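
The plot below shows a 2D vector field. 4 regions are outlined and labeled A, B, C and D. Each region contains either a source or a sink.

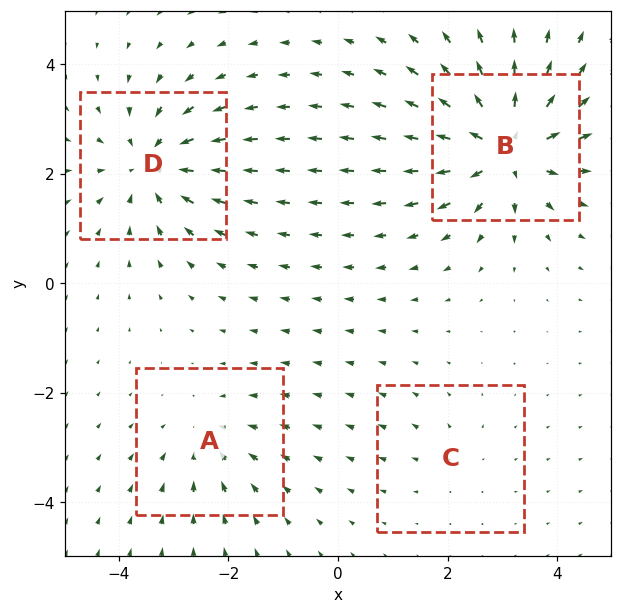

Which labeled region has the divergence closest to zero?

Divergence at each region's feature centre — A: about -3, B: about +7, C: about +2, D: about -5. Region C is closest to zero.

C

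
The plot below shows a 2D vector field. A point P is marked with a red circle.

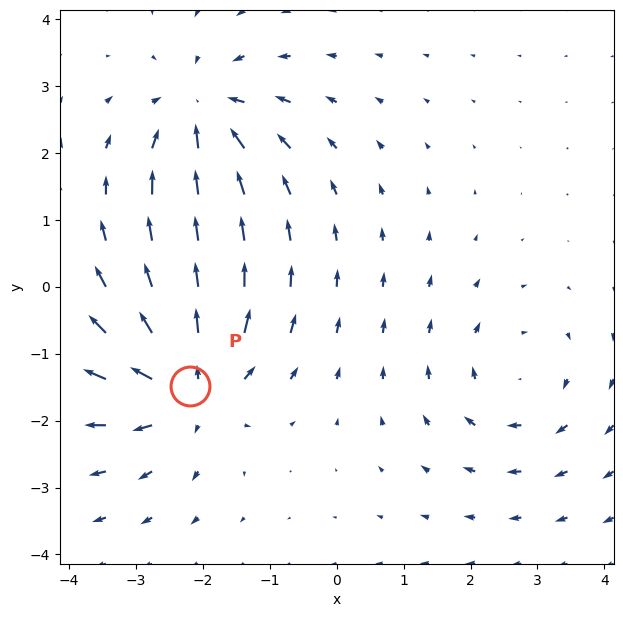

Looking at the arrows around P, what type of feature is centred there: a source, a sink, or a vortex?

At P (-2.2, -1.5) the arrows spread outward. Divergence about +5, curl ≈0 — positive divergence with near-zero curl is a source.

source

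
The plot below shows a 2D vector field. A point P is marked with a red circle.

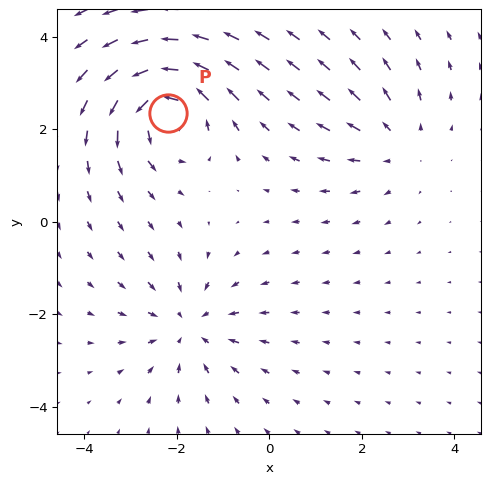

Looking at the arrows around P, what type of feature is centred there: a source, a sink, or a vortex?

At P (-2.2, 2.4) the arrows circulate counterclockwise. Divergence ≈0, curl about +5 — near-zero divergence with nonzero curl is a vortex.

vortex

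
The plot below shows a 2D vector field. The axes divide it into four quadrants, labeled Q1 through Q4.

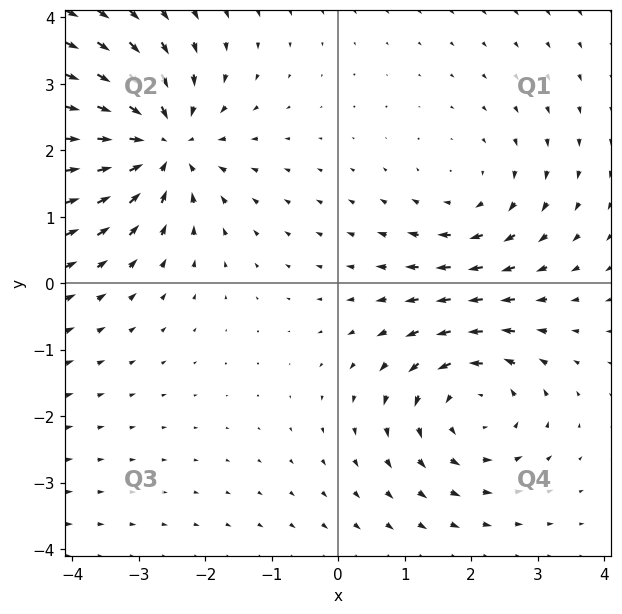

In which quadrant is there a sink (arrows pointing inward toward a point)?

Q2

The sink sits at approximately (-2.7, 2.1), which lies in quadrant Q2. The divergence there is about -6, negative as expected for a sink.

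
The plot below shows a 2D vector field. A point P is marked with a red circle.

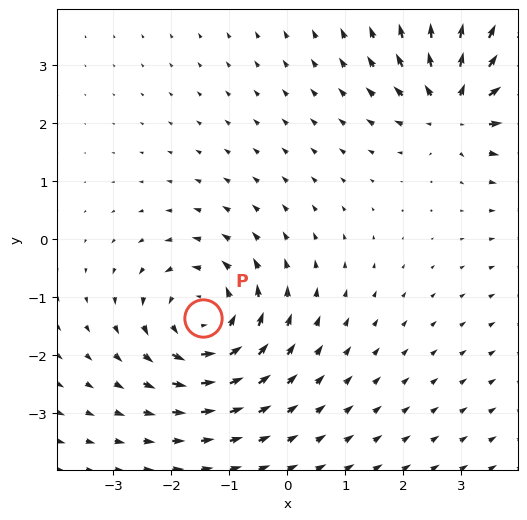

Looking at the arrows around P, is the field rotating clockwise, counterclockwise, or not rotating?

counterclockwise

Near P at (-1.5, -1.4) the arrows circulate counterclockwise. The curl (z-component) there is about +4; positive curl means counterclockwise rotation.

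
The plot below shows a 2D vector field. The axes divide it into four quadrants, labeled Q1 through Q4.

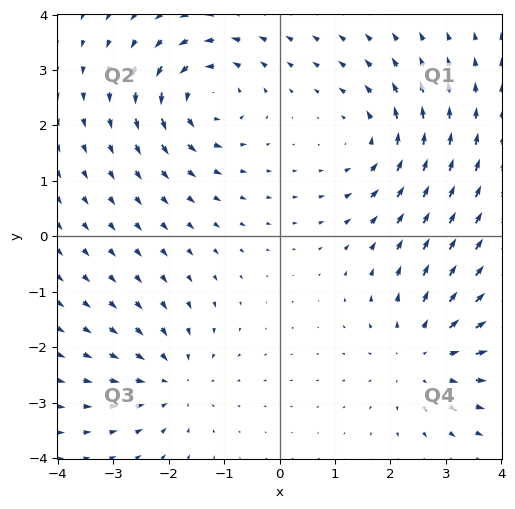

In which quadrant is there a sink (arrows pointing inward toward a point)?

Q3

The sink sits at approximately (-1.9, -2.6), which lies in quadrant Q3. The divergence there is about -4, negative as expected for a sink.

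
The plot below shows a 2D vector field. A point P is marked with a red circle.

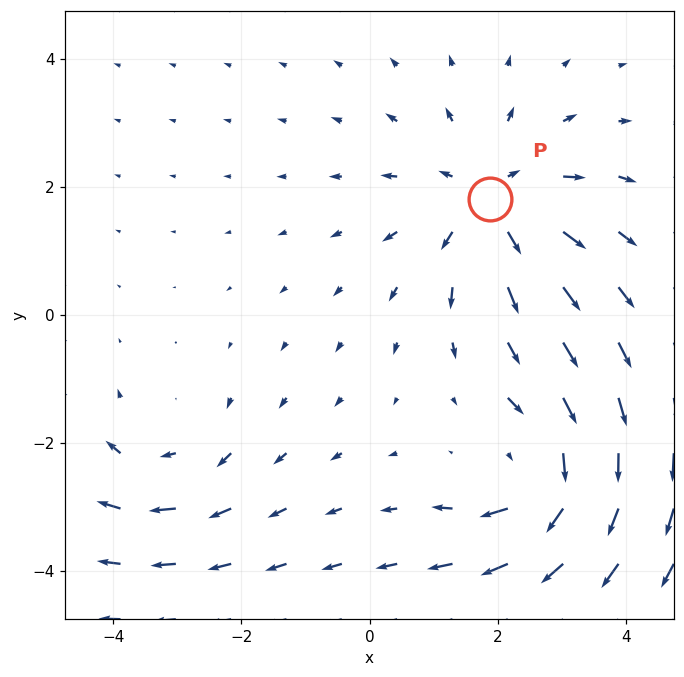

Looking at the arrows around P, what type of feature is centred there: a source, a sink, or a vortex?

At P (1.9, 1.8) the arrows spread outward. Divergence about +4, curl ≈0 — positive divergence with near-zero curl is a source.

source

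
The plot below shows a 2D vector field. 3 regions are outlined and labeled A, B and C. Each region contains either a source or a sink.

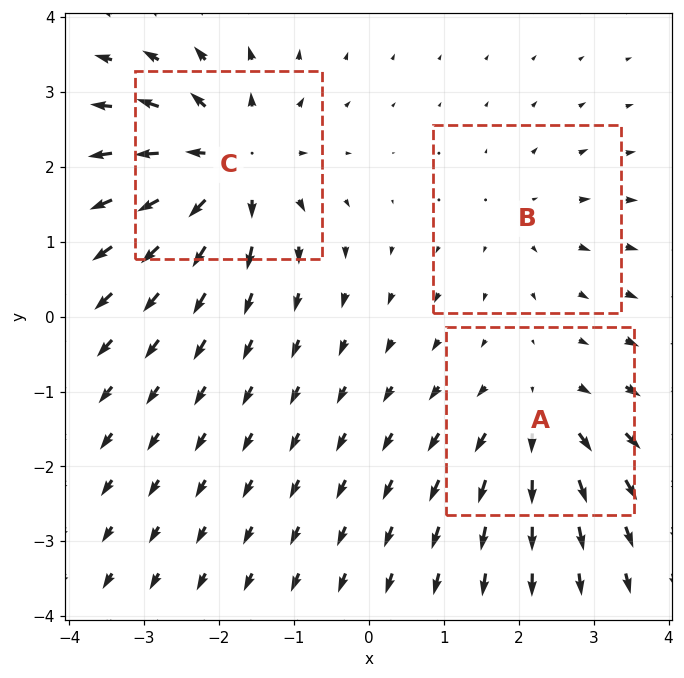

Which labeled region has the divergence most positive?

C

Divergence at each region's feature centre — A: about +4, B: about +2, C: about +6. Region C is most positive.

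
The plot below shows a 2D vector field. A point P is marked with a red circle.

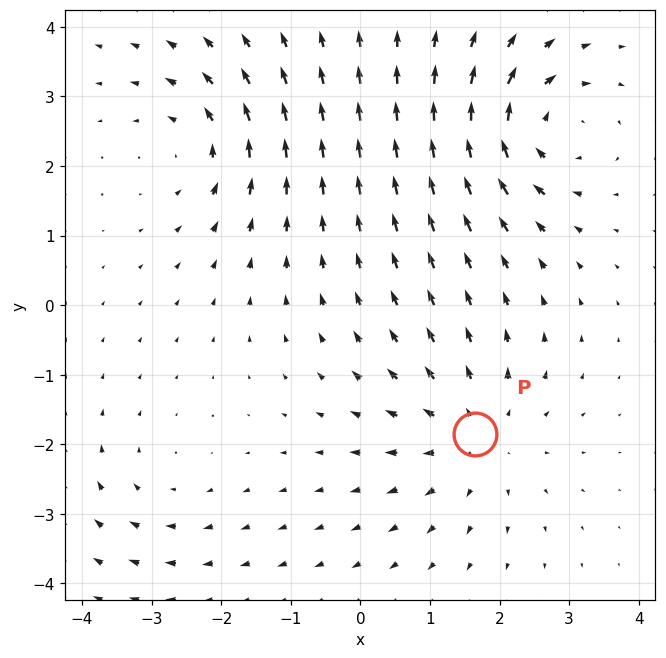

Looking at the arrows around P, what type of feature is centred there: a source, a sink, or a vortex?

At P (1.7, -1.9) the arrows spread outward. Divergence about +4, curl ≈0 — positive divergence with near-zero curl is a source.

source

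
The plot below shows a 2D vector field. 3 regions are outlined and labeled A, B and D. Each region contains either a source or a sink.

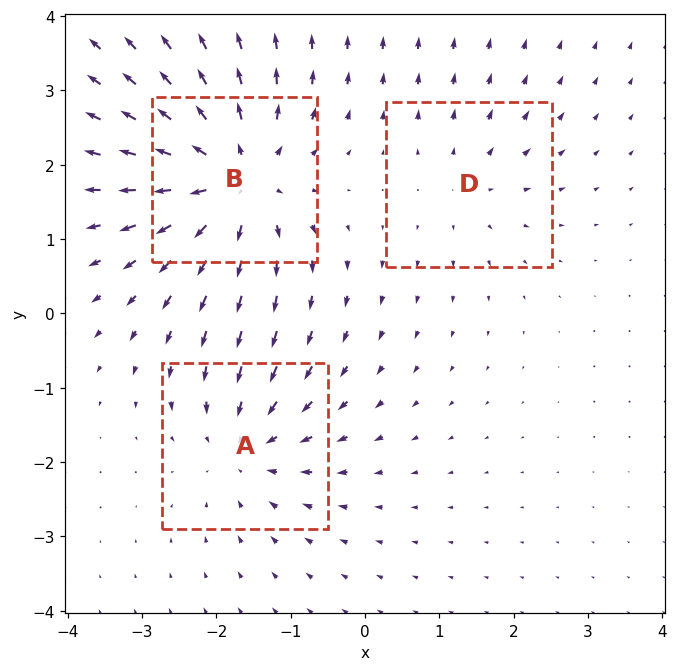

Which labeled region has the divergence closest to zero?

D

Divergence at each region's feature centre — A: about -3, B: about +6, D: about +2. Region D is closest to zero.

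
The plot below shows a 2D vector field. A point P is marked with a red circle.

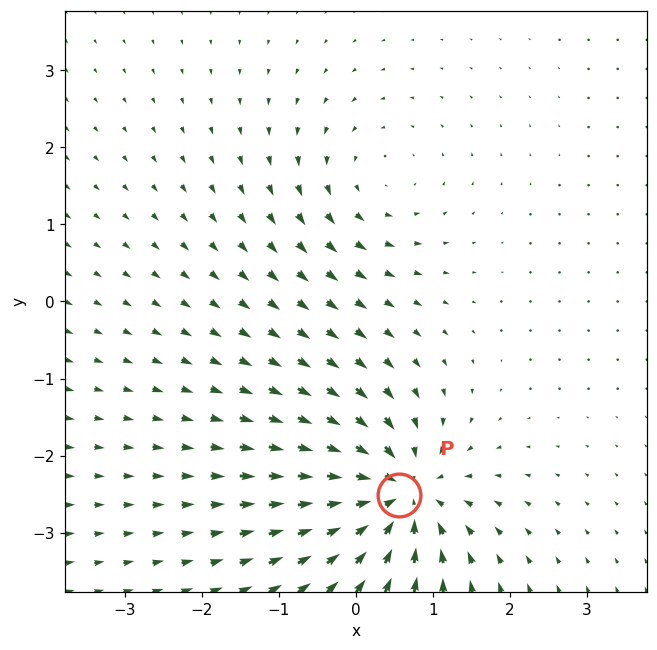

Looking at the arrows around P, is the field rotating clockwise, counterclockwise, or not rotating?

not rotating

Near P at (0.6, -2.5) the arrows show no circulation. The curl there is ≈0.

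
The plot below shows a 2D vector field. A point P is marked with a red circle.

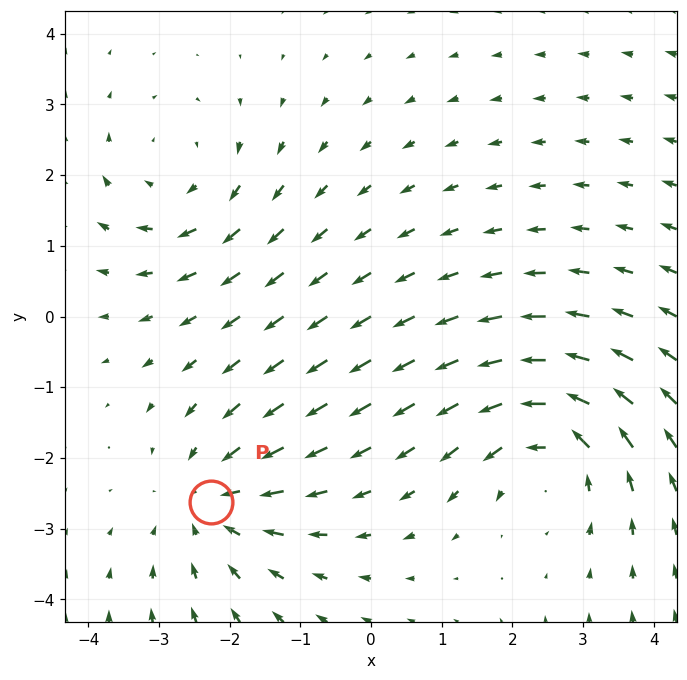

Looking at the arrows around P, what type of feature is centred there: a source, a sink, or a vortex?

sink

At P (-2.3, -2.6) the arrows converge inward. Divergence about -4, curl ≈0 — negative divergence with near-zero curl is a sink.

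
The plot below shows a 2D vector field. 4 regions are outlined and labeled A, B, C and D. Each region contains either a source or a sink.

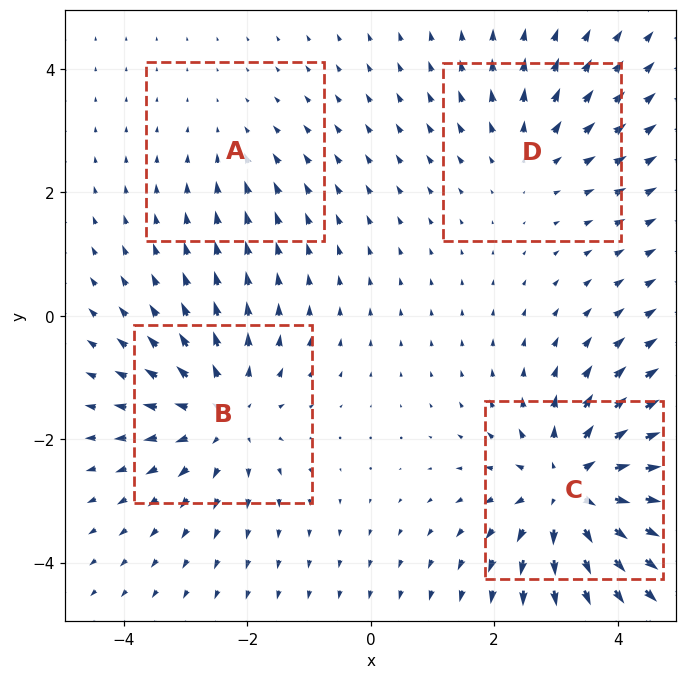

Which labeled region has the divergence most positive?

C

Divergence at each region's feature centre — A: about -2, B: about +4, C: about +6, D: about +3. Region C is most positive.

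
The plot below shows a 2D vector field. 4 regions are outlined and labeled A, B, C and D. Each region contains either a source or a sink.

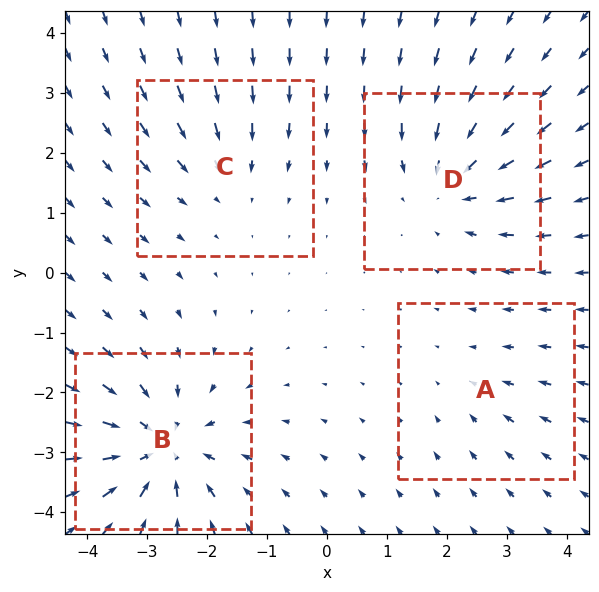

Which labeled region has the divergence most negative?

Divergence at each region's feature centre — A: about -2, B: about -6, C: about -3, D: about -5. Region B is most negative.

B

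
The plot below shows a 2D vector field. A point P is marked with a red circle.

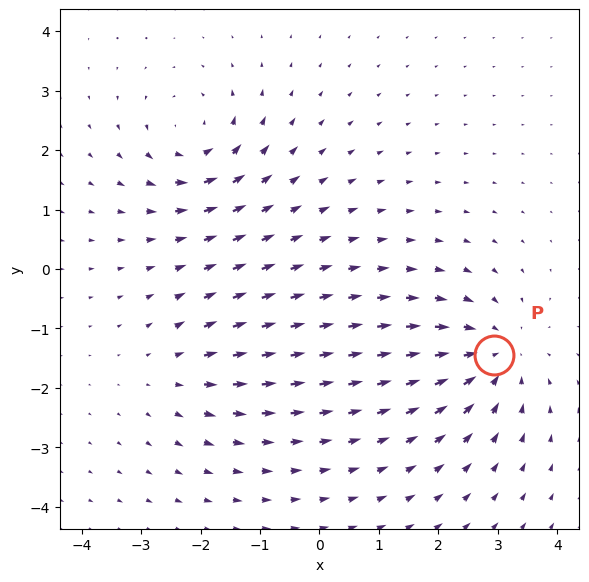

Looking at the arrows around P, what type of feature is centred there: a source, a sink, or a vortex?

sink

At P (2.9, -1.4) the arrows converge inward. Divergence about -5, curl ≈0 — negative divergence with near-zero curl is a sink.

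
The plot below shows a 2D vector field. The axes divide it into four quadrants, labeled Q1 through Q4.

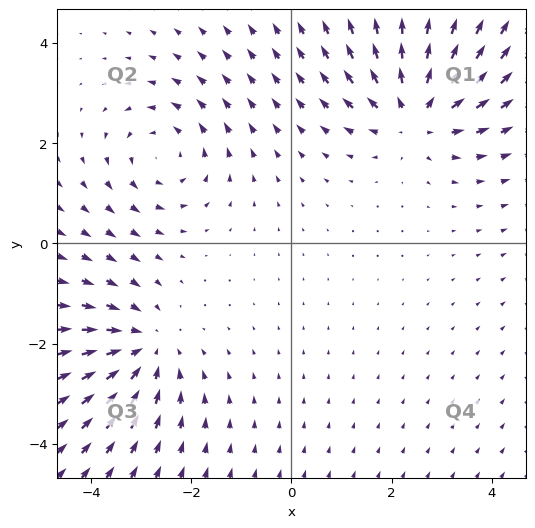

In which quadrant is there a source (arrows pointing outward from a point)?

Q1

The source sits at approximately (2.5, 2.6), which lies in quadrant Q1. The divergence there is about +4, positive as expected for a source.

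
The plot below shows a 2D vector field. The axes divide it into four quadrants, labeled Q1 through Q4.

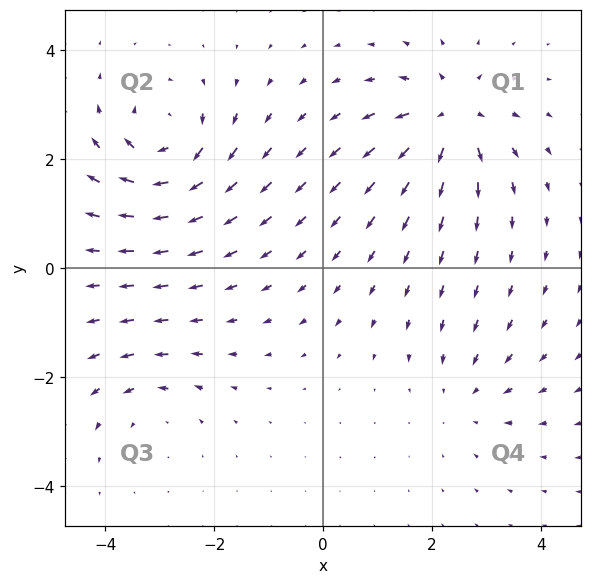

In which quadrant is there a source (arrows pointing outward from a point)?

The source sits at approximately (2.3, 2.8), which lies in quadrant Q1. The divergence there is about +6, positive as expected for a source.

Q1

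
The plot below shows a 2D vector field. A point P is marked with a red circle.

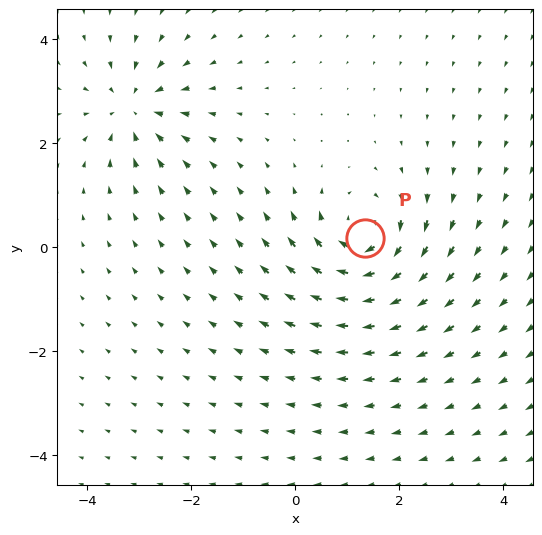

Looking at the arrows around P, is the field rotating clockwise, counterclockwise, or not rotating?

Near P at (1.3, 0.2) the arrows circulate clockwise. The curl (z-component) there is about -4; negative curl means clockwise rotation.

clockwise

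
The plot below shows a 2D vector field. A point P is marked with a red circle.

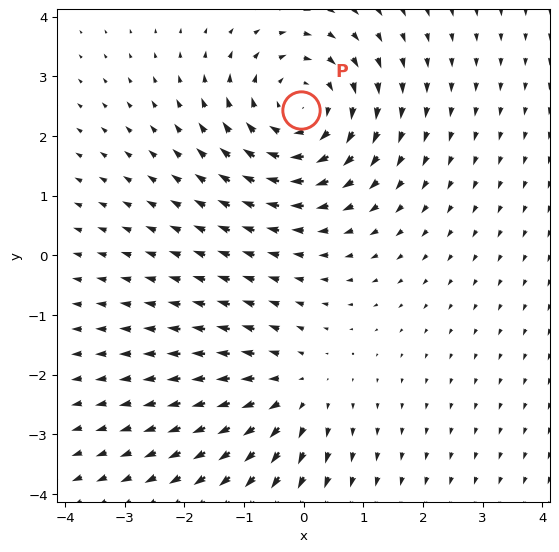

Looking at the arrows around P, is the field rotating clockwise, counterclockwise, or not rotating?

Near P at (-0.0, 2.4) the arrows circulate clockwise. The curl (z-component) there is about -4; negative curl means clockwise rotation.

clockwise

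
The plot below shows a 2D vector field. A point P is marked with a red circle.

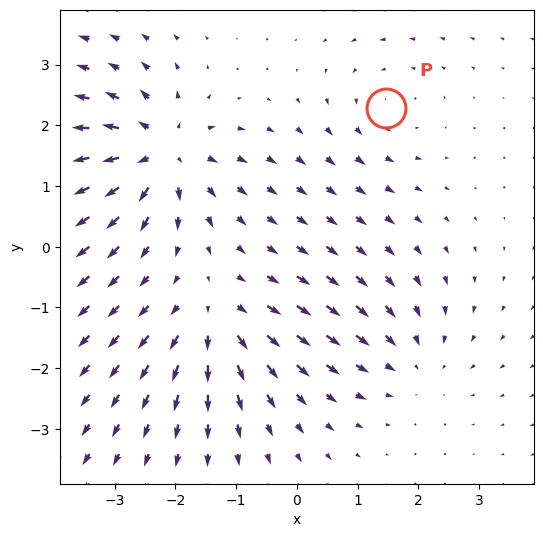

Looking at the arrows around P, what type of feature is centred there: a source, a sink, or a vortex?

At P (1.5, 2.3) the arrows circulate counterclockwise. Divergence ≈0, curl about +2 — near-zero divergence with nonzero curl is a vortex.

vortex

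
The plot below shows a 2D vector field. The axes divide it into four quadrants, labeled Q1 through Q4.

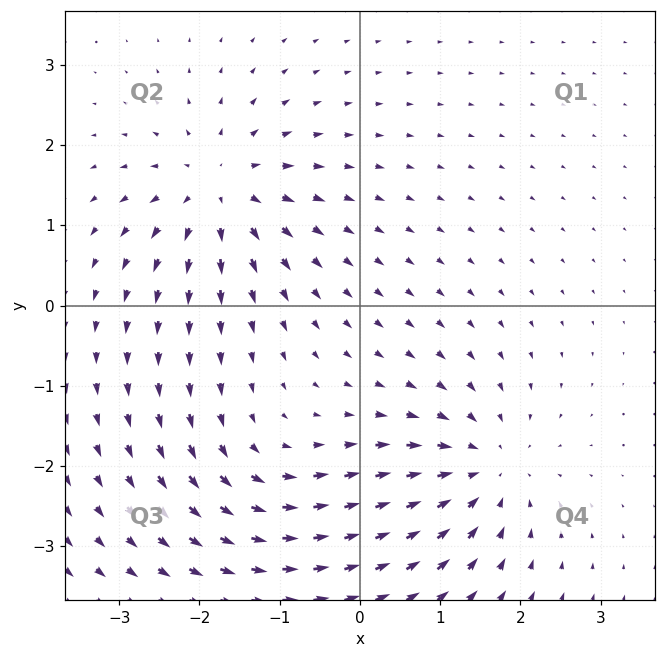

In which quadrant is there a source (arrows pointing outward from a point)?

The source sits at approximately (-1.7, 1.5), which lies in quadrant Q2. The divergence there is about +6, positive as expected for a source.

Q2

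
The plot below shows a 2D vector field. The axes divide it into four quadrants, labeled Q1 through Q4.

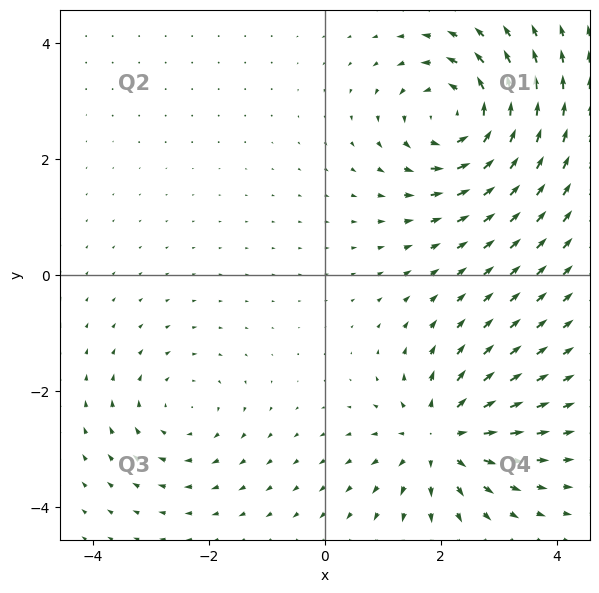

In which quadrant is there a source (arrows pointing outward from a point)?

Q4

The source sits at approximately (2.0, -2.8), which lies in quadrant Q4. The divergence there is about +5, positive as expected for a source.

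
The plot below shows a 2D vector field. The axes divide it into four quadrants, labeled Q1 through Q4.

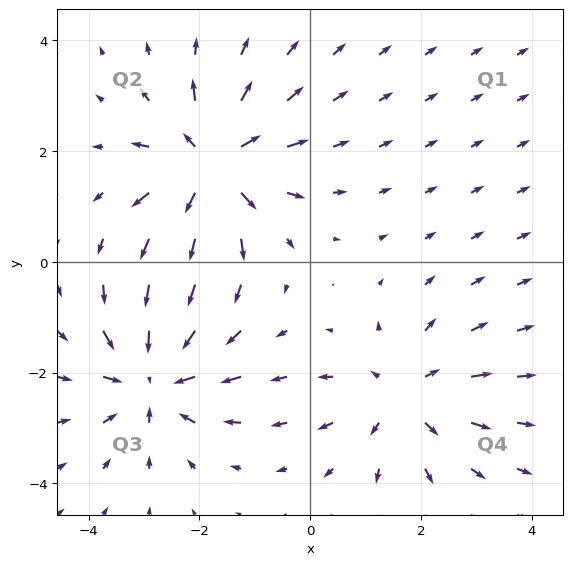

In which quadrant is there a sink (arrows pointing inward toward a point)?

Q3

The sink sits at approximately (-2.8, -2.1), which lies in quadrant Q3. The divergence there is about -5, negative as expected for a sink.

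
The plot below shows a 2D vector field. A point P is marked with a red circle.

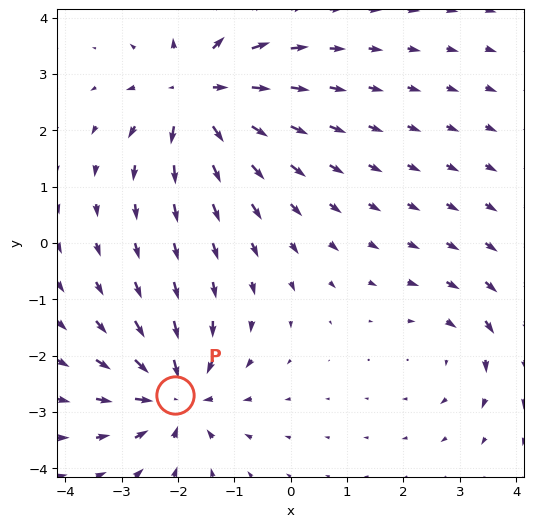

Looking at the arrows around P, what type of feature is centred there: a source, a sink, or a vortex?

At P (-2.0, -2.7) the arrows converge inward. Divergence about -5, curl ≈0 — negative divergence with near-zero curl is a sink.

sink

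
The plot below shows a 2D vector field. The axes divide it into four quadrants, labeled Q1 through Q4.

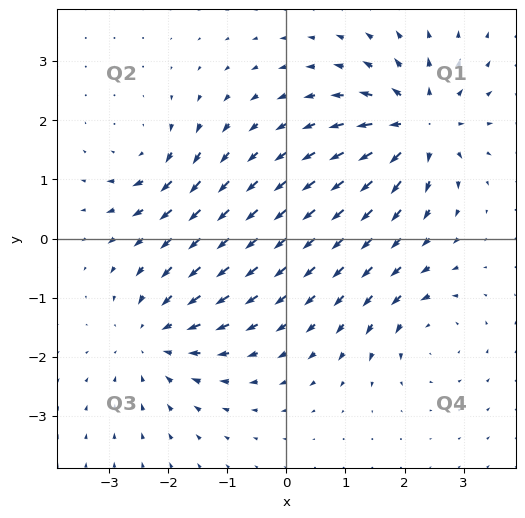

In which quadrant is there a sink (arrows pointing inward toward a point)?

The sink sits at approximately (-2.2, -1.7), which lies in quadrant Q3. The divergence there is about -4, negative as expected for a sink.

Q3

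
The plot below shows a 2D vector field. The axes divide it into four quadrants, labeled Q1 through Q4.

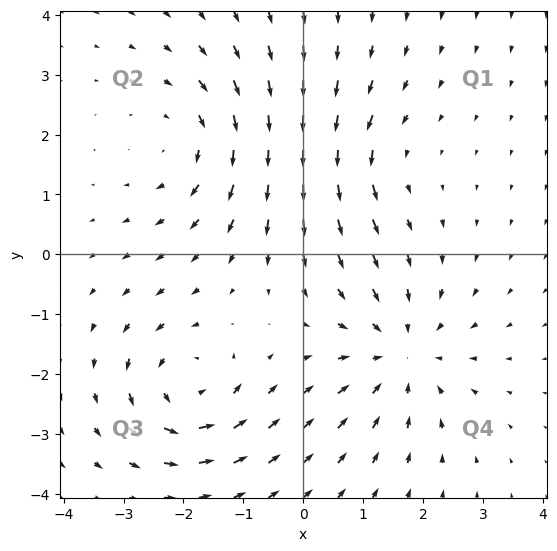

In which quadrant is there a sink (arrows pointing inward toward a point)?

The sink sits at approximately (1.6, -1.6), which lies in quadrant Q4. The divergence there is about -4, negative as expected for a sink.

Q4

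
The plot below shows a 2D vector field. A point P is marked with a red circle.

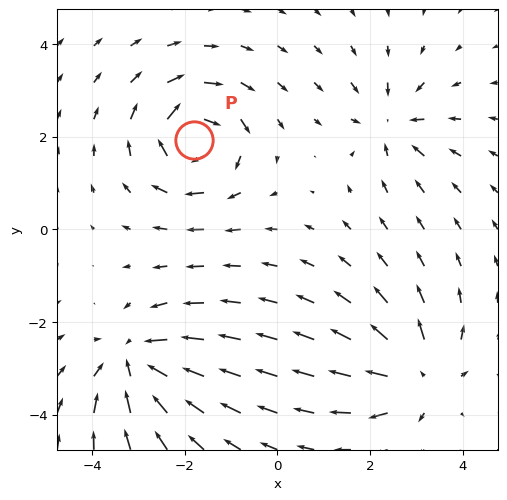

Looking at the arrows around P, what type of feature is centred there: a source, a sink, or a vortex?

vortex

At P (-1.8, 1.9) the arrows circulate clockwise. Divergence ≈0, curl about -5 — near-zero divergence with nonzero curl is a vortex.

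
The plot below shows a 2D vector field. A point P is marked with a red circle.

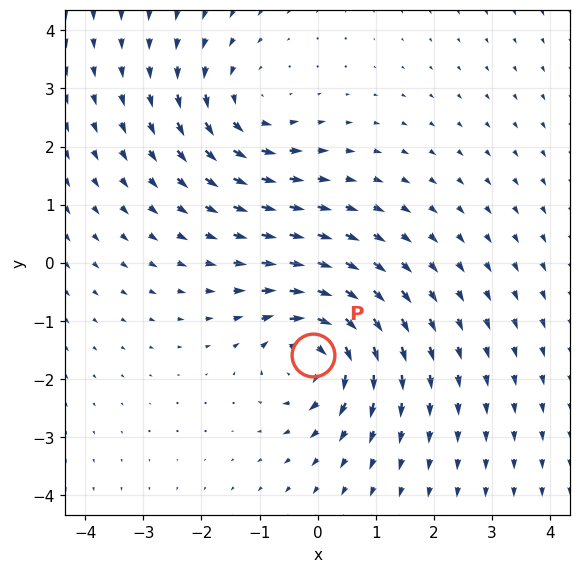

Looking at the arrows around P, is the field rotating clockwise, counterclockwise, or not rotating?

clockwise

Near P at (-0.1, -1.6) the arrows circulate clockwise. The curl (z-component) there is about -5; negative curl means clockwise rotation.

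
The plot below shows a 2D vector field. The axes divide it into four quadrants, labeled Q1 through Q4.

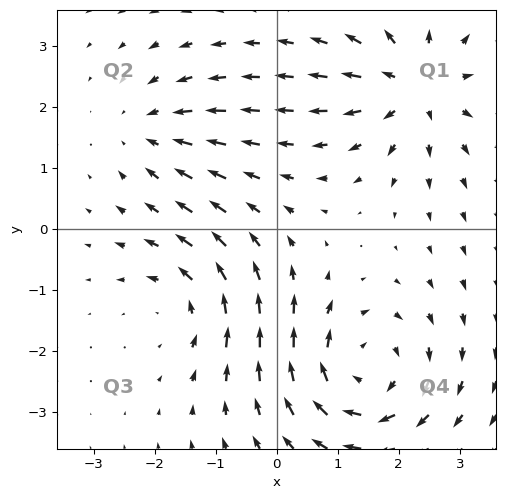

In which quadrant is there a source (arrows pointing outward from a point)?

Q1

The source sits at approximately (2.3, 2.3), which lies in quadrant Q1. The divergence there is about +5, positive as expected for a source.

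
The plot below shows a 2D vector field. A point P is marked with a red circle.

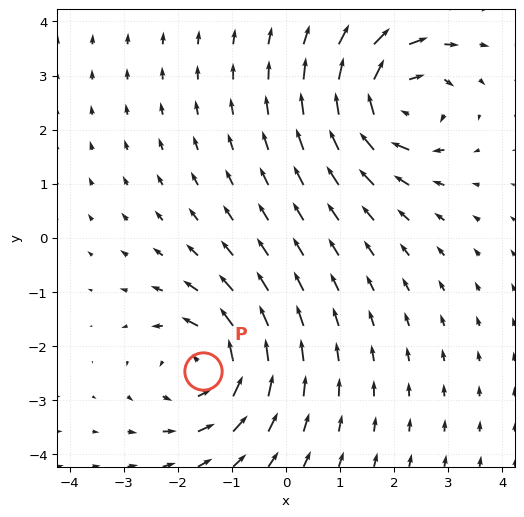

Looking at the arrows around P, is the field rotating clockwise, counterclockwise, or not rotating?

Near P at (-1.5, -2.5) the arrows circulate counterclockwise. The curl (z-component) there is about +5; positive curl means counterclockwise rotation.

counterclockwise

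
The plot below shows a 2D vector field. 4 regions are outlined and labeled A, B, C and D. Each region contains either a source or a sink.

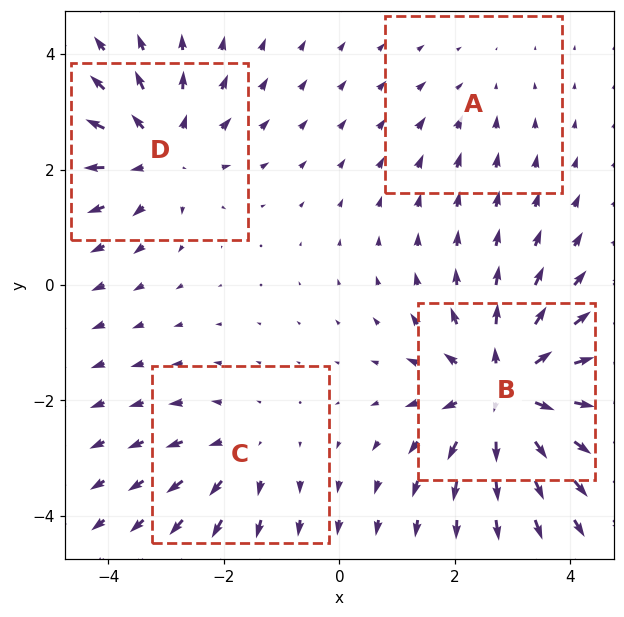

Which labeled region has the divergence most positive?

Divergence at each region's feature centre — A: about -2, B: about +7, C: about +3, D: about +5. Region B is most positive.

B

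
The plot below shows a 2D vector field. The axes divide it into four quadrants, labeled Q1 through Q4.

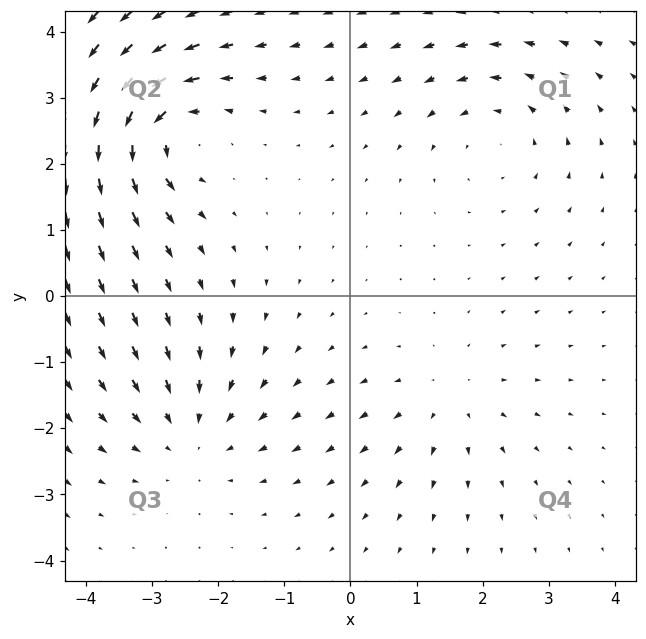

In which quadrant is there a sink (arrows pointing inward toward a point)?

Q3

The sink sits at approximately (-2.4, -2.1), which lies in quadrant Q3. The divergence there is about -3, negative as expected for a sink.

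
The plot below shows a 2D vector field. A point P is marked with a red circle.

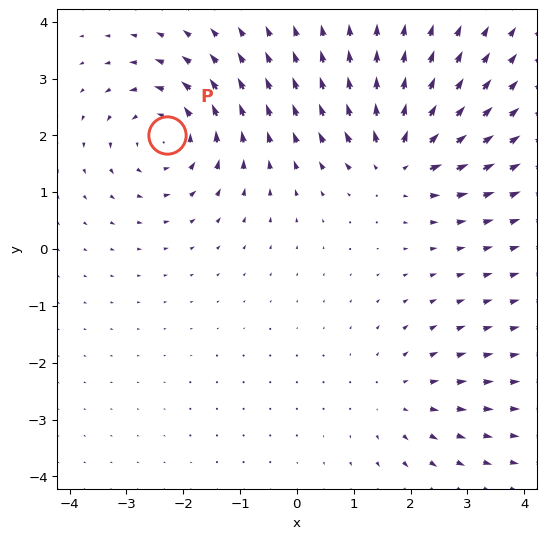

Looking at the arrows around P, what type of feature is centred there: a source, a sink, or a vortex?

At P (-2.3, 2.0) the arrows circulate counterclockwise. Divergence ≈0, curl about +5 — near-zero divergence with nonzero curl is a vortex.

vortex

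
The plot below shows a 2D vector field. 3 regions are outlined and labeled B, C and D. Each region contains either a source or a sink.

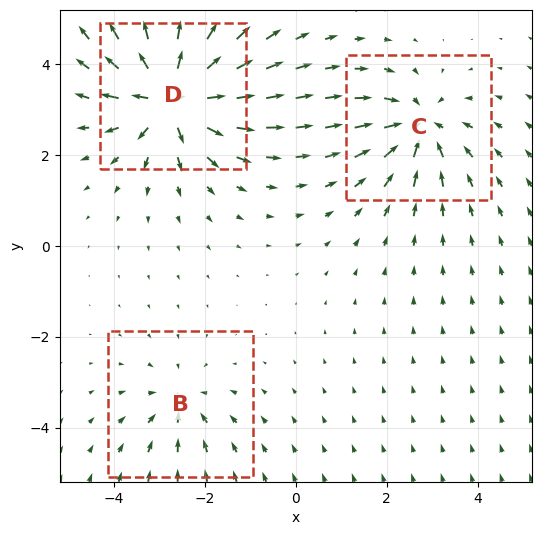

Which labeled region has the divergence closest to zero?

B

Divergence at each region's feature centre — B: about -2, C: about -4, D: about +6. Region B is closest to zero.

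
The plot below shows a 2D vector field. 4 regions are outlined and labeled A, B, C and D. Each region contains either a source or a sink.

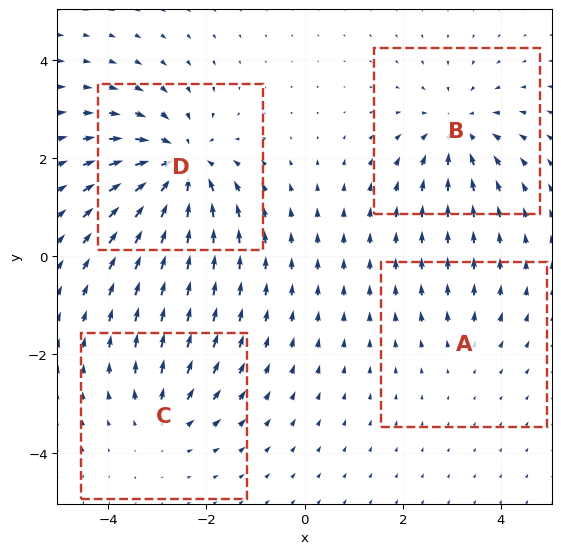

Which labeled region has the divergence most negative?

D

Divergence at each region's feature centre — A: about +2, B: about -5, C: about +3, D: about -7. Region D is most negative.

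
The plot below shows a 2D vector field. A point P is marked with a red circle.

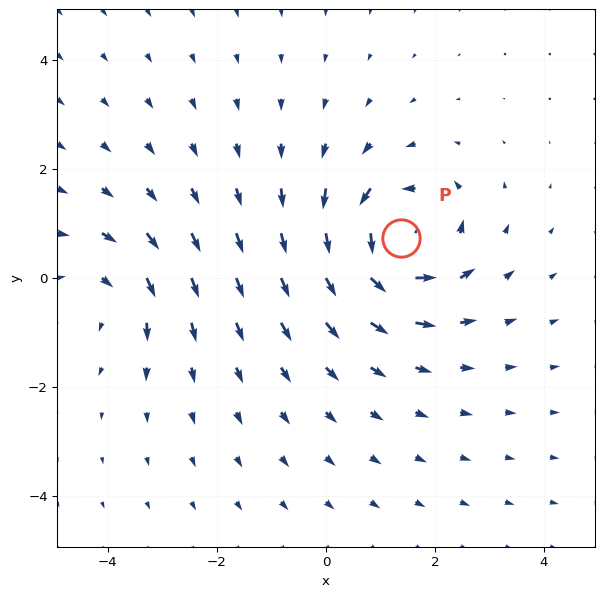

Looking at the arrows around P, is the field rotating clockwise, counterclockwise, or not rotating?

counterclockwise

Near P at (1.4, 0.7) the arrows circulate counterclockwise. The curl (z-component) there is about +6; positive curl means counterclockwise rotation.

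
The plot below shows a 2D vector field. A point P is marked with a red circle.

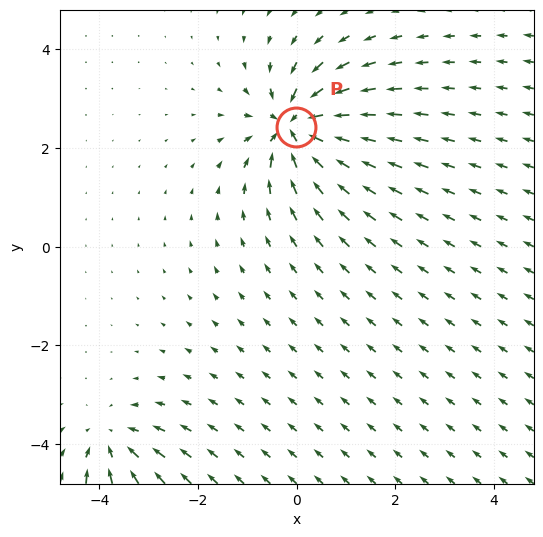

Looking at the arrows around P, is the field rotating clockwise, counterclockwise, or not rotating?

Near P at (-0.0, 2.4) the arrows show no circulation. The curl there is ≈0.

not rotating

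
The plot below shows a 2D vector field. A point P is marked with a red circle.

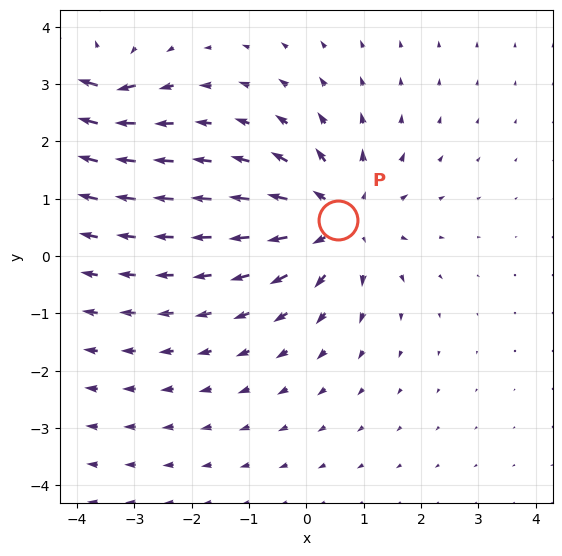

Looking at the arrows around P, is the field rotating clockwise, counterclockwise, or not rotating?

not rotating

Near P at (0.6, 0.6) the arrows show no circulation. The curl there is ≈0.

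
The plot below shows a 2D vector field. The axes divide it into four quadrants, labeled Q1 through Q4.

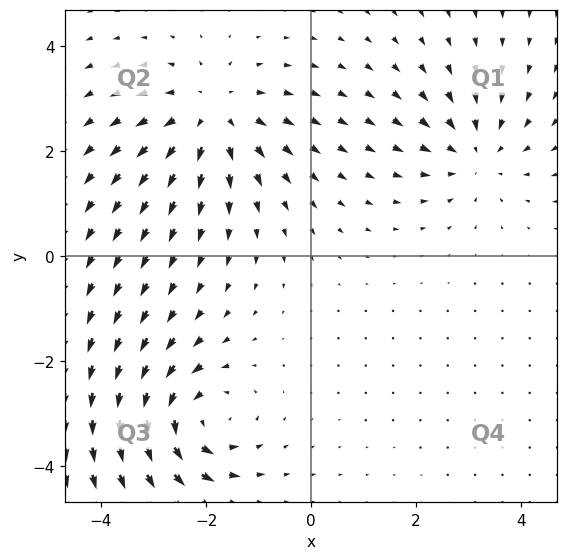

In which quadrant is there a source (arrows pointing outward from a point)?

The source sits at approximately (-1.9, 2.7), which lies in quadrant Q2. The divergence there is about +3, positive as expected for a source.

Q2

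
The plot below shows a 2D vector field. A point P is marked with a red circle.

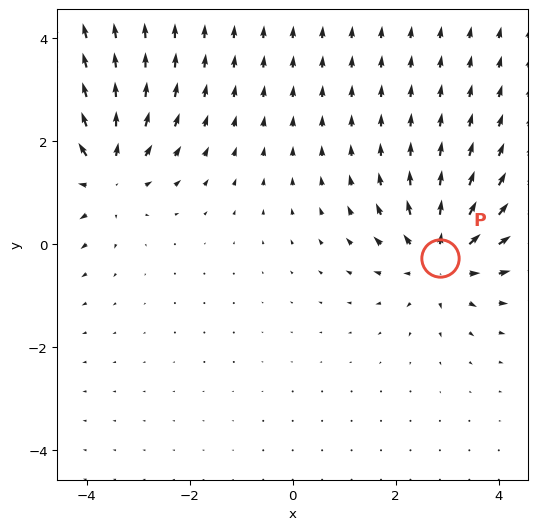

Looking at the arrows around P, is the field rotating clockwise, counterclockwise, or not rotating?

Near P at (2.9, -0.3) the arrows show no circulation. The curl there is ≈0.

not rotating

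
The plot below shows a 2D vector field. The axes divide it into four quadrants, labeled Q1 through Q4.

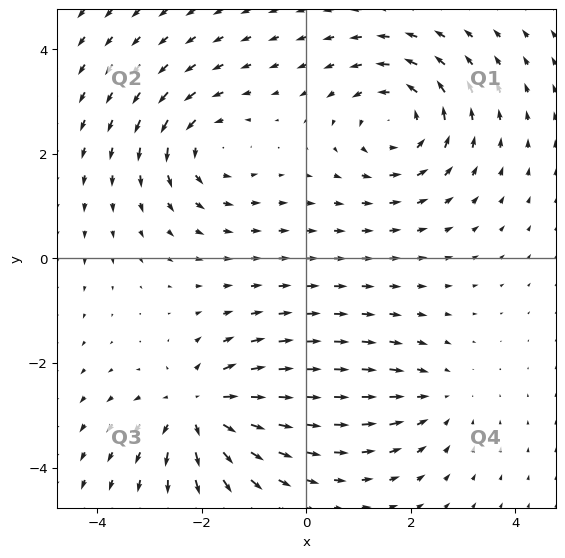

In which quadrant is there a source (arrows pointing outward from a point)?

Q3

The source sits at approximately (-2.1, -2.9), which lies in quadrant Q3. The divergence there is about +5, positive as expected for a source.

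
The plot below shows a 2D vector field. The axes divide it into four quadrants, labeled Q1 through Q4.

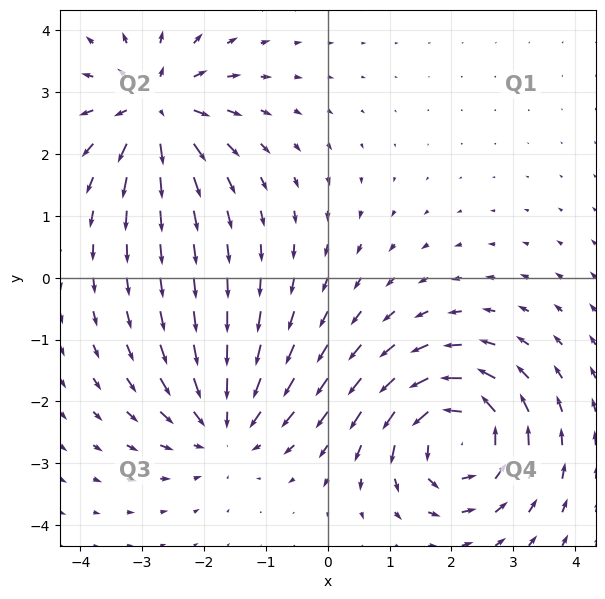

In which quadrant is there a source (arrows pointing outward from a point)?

The source sits at approximately (-2.8, 2.7), which lies in quadrant Q2. The divergence there is about +5, positive as expected for a source.

Q2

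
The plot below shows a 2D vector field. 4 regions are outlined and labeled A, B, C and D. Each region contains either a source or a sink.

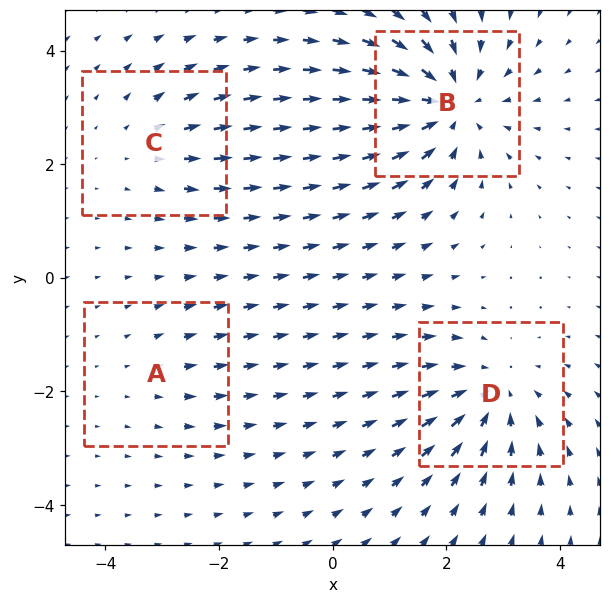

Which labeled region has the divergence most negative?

Divergence at each region's feature centre — A: about +2, B: about -6, C: about +3, D: about -5. Region B is most negative.

B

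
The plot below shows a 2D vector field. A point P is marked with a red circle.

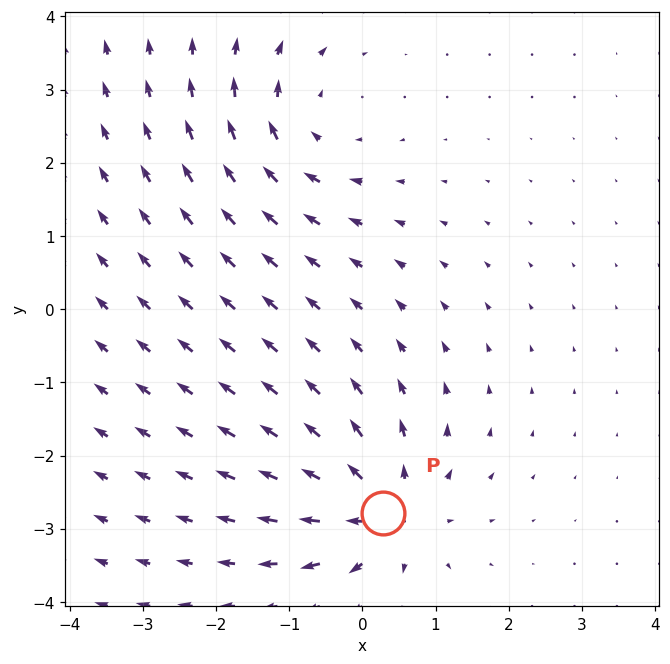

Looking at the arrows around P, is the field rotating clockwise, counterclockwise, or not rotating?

not rotating

Near P at (0.3, -2.8) the arrows show no circulation. The curl there is ≈0.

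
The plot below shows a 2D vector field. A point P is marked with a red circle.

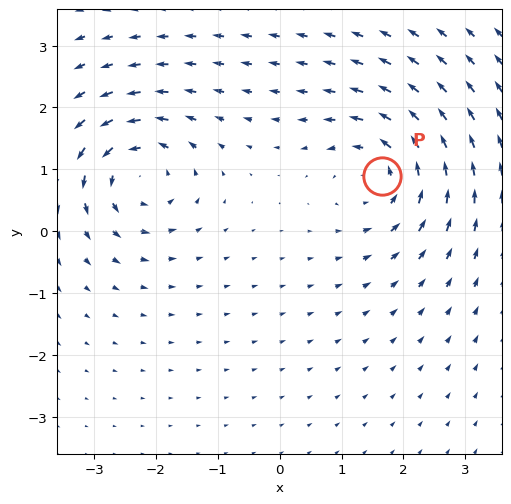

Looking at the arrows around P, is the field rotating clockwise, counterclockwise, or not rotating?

Near P at (1.6, 0.9) the arrows circulate counterclockwise. The curl (z-component) there is about +5; positive curl means counterclockwise rotation.

counterclockwise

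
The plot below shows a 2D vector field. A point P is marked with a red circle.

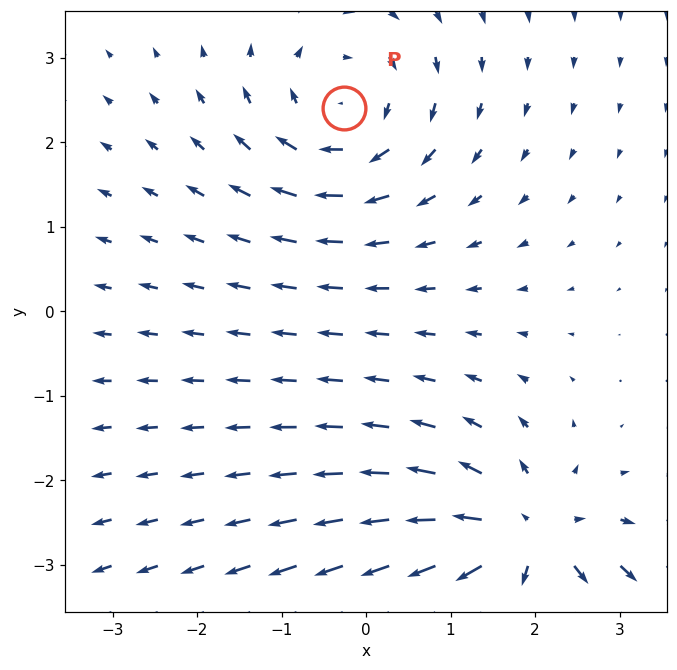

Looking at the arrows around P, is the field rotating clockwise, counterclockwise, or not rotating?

clockwise

Near P at (-0.3, 2.4) the arrows circulate clockwise. The curl (z-component) there is about -4; negative curl means clockwise rotation.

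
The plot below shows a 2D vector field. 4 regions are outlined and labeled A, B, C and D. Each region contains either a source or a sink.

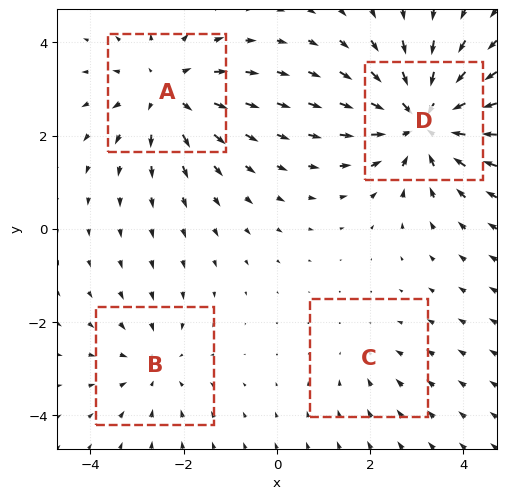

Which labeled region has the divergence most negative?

D

Divergence at each region's feature centre — A: about +4, B: about -3, C: about -2, D: about -6. Region D is most negative.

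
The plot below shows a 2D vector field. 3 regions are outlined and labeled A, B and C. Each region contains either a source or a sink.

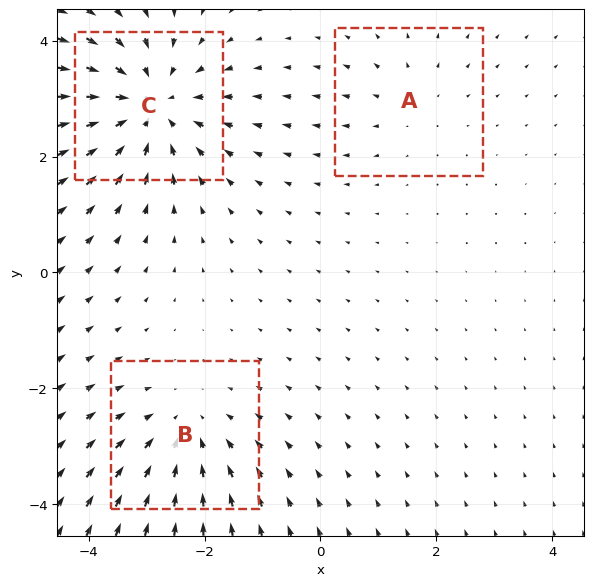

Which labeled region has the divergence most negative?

C

Divergence at each region's feature centre — A: about +2, B: about -3, C: about -4. Region C is most negative.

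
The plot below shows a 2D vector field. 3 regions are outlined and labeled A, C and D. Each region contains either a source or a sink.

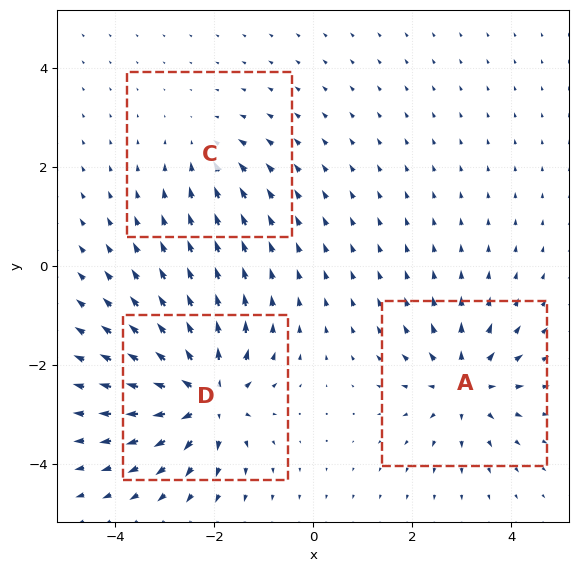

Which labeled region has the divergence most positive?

Divergence at each region's feature centre — A: about +4, C: about -2, D: about +6. Region D is most positive.

D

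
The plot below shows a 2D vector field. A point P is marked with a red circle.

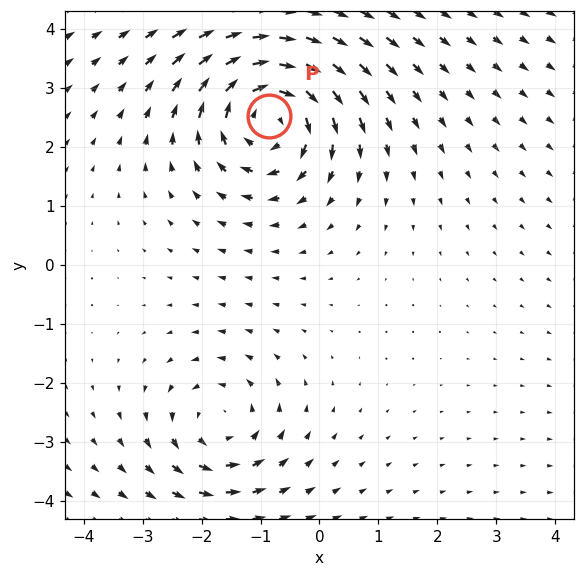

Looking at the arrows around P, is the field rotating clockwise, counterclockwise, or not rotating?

clockwise

Near P at (-0.9, 2.5) the arrows circulate clockwise. The curl (z-component) there is about -5; negative curl means clockwise rotation.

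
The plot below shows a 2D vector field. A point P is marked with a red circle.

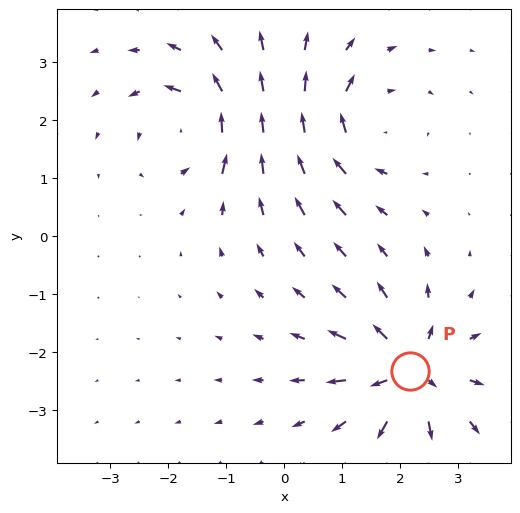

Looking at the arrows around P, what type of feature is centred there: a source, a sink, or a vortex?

source

At P (2.2, -2.3) the arrows spread outward. Divergence about +7, curl ≈0 — positive divergence with near-zero curl is a source.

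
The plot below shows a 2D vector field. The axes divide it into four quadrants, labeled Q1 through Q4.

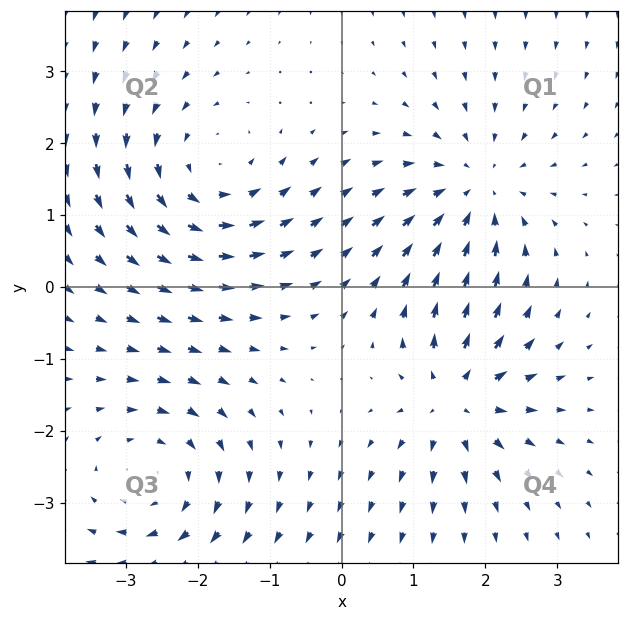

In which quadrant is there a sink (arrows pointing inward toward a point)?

The sink sits at approximately (1.9, 1.3), which lies in quadrant Q1. The divergence there is about -4, negative as expected for a sink.

Q1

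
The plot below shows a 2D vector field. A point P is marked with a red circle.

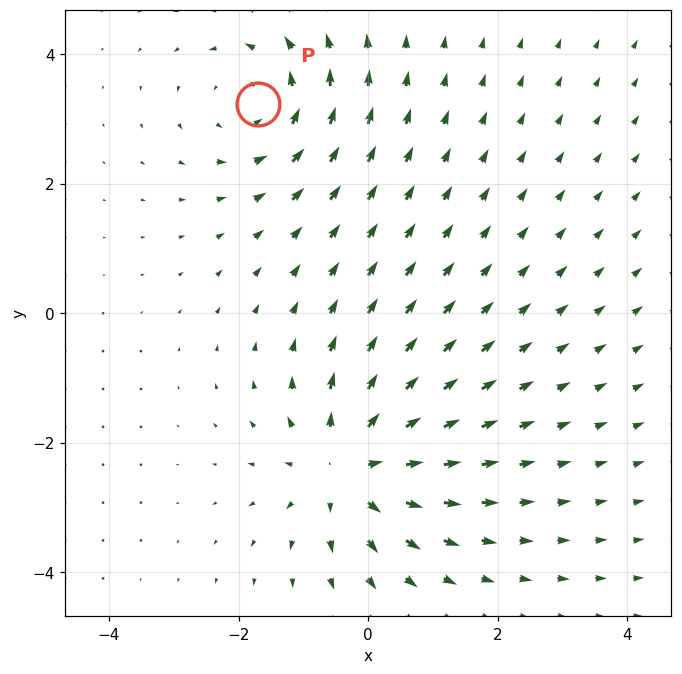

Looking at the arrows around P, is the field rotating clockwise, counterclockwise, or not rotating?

counterclockwise

Near P at (-1.7, 3.2) the arrows circulate counterclockwise. The curl (z-component) there is about +3; positive curl means counterclockwise rotation.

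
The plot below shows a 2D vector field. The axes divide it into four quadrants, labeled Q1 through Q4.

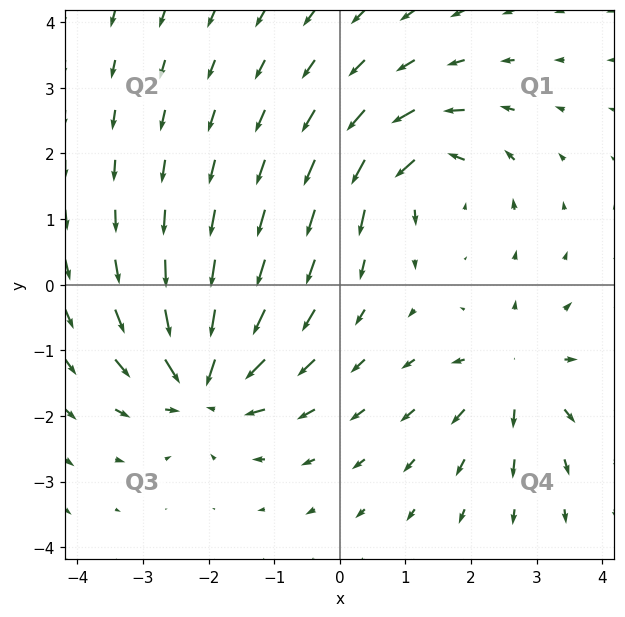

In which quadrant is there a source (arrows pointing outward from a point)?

The source sits at approximately (2.7, -1.4), which lies in quadrant Q4. The divergence there is about +4, positive as expected for a source.

Q4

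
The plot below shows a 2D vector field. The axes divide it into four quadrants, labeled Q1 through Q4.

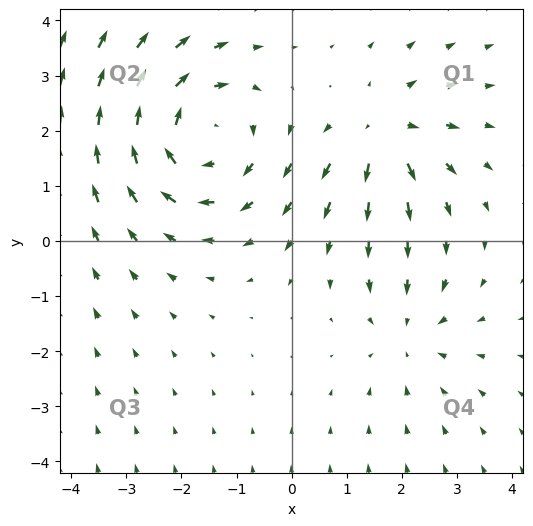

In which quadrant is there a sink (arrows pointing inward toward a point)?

The sink sits at approximately (2.1, -1.7), which lies in quadrant Q4. The divergence there is about -2, negative as expected for a sink.

Q4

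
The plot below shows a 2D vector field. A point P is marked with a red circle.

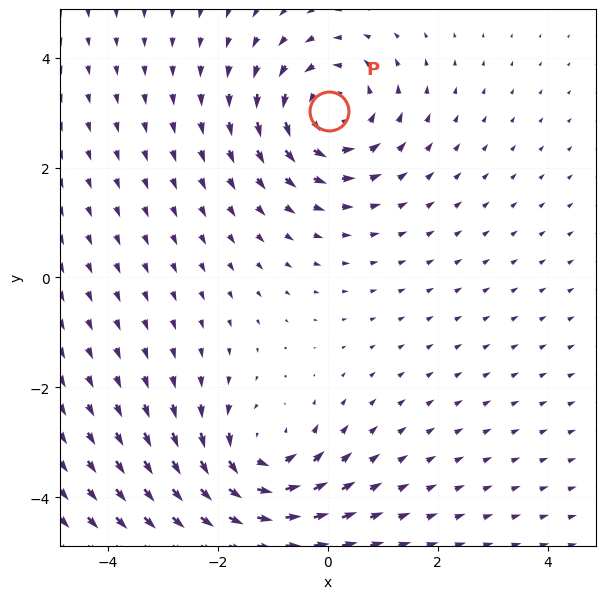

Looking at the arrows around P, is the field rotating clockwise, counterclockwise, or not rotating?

Near P at (0.0, 3.0) the arrows circulate counterclockwise. The curl (z-component) there is about +4; positive curl means counterclockwise rotation.

counterclockwise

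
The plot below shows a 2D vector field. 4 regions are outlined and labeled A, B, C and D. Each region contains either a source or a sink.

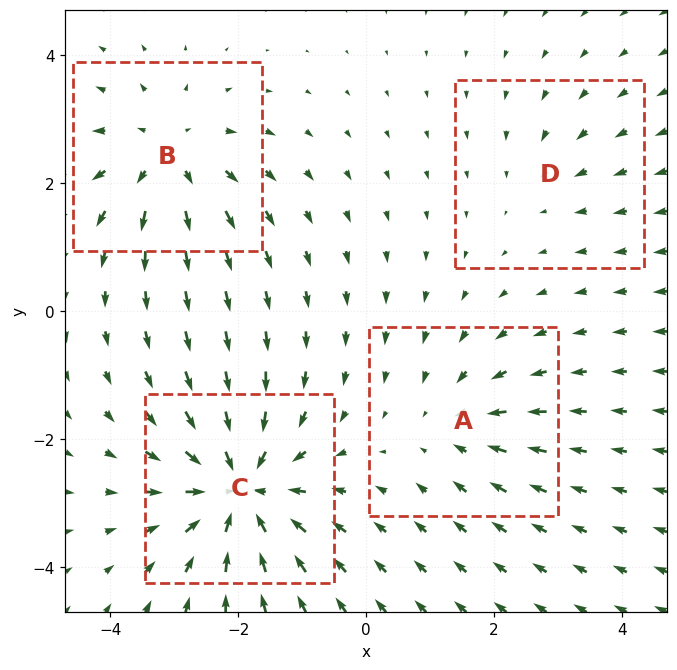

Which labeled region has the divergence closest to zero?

Divergence at each region's feature centre — A: about -3, B: about +5, C: about -7, D: about -2. Region D is closest to zero.

D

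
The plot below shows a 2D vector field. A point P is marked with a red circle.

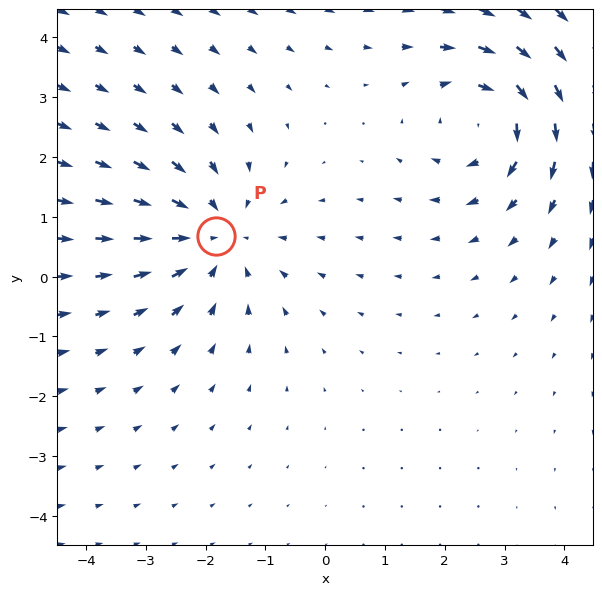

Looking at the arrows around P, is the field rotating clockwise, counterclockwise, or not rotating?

Near P at (-1.8, 0.7) the arrows show no circulation. The curl there is ≈0.

not rotating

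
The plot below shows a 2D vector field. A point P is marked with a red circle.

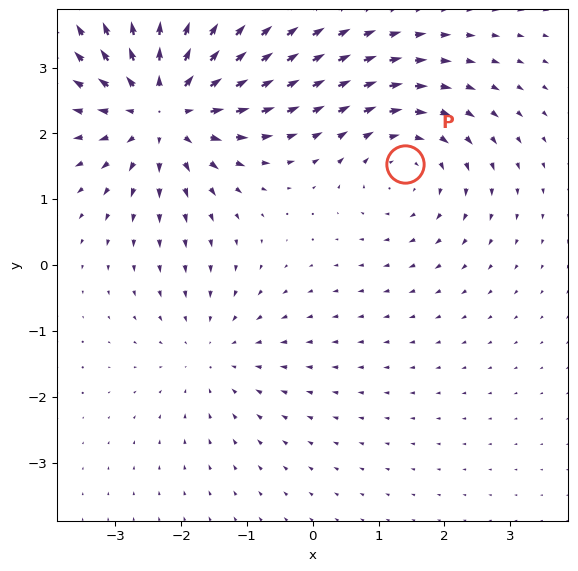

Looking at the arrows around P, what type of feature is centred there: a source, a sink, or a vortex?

At P (1.4, 1.5) the arrows circulate clockwise. Divergence ≈0, curl about -3 — near-zero divergence with nonzero curl is a vortex.

vortex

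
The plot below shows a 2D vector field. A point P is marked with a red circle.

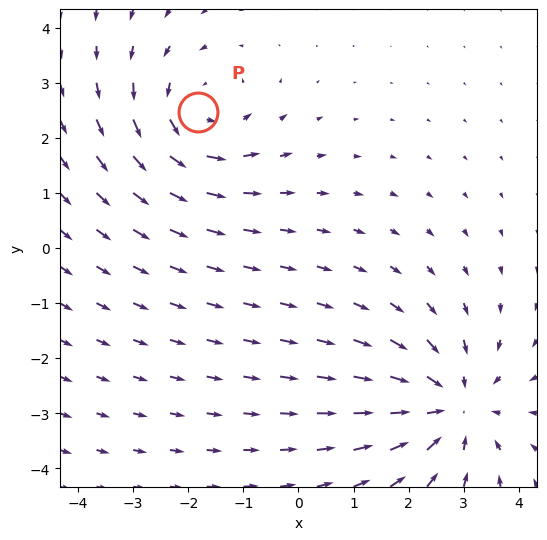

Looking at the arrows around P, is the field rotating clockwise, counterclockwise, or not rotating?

counterclockwise

Near P at (-1.8, 2.5) the arrows circulate counterclockwise. The curl (z-component) there is about +3; positive curl means counterclockwise rotation.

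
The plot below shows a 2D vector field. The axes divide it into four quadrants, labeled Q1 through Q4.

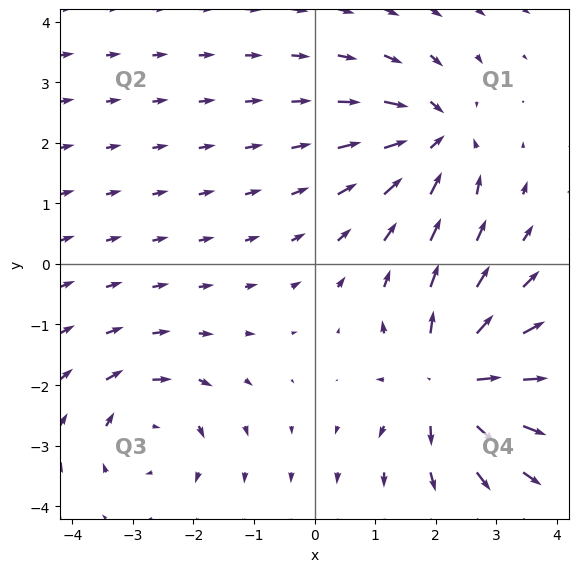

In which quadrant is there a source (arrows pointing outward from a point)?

Q4

The source sits at approximately (2.3, -1.9), which lies in quadrant Q4. The divergence there is about +6, positive as expected for a source.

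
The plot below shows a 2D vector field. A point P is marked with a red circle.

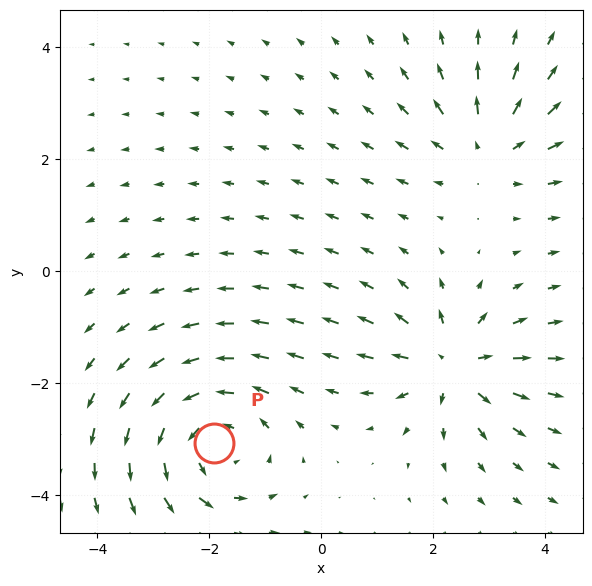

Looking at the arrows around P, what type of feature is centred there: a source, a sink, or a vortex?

At P (-1.9, -3.1) the arrows circulate counterclockwise. Divergence ≈0, curl about +4 — near-zero divergence with nonzero curl is a vortex.

vortex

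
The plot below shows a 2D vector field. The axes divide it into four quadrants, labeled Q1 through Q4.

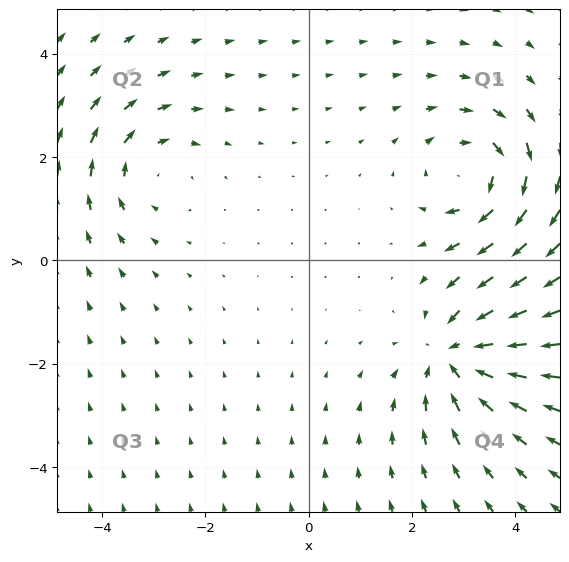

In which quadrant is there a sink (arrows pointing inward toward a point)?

Q4

The sink sits at approximately (2.9, -1.8), which lies in quadrant Q4. The divergence there is about -5, negative as expected for a sink.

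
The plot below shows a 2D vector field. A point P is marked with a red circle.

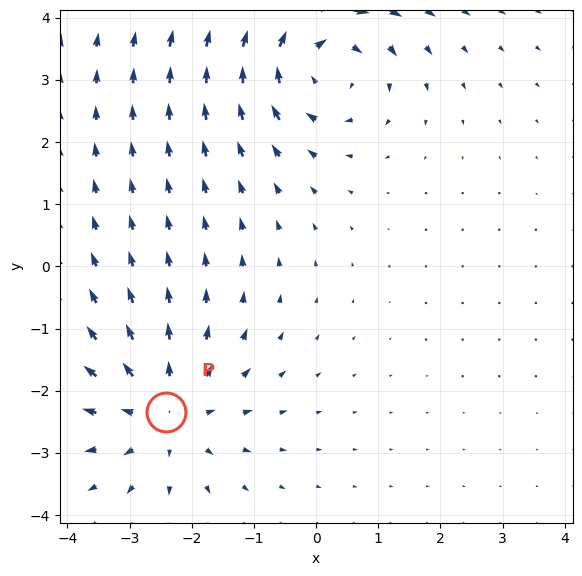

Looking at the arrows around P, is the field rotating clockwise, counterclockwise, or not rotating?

not rotating

Near P at (-2.4, -2.3) the arrows show no circulation. The curl there is ≈0.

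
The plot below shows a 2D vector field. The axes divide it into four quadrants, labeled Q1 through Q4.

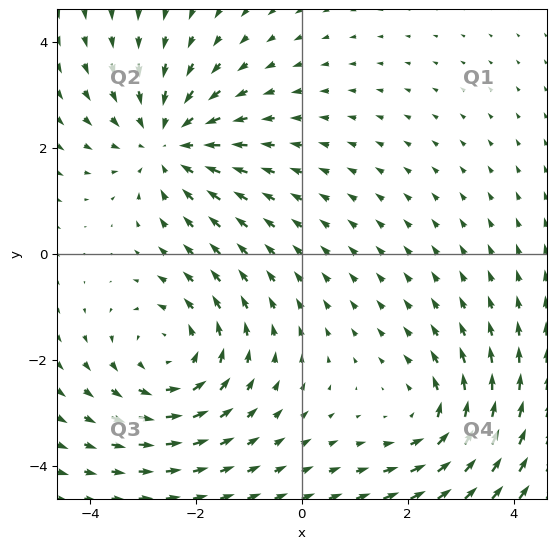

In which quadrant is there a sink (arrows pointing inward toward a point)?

Q2

The sink sits at approximately (-2.5, 2.1), which lies in quadrant Q2. The divergence there is about -4, negative as expected for a sink.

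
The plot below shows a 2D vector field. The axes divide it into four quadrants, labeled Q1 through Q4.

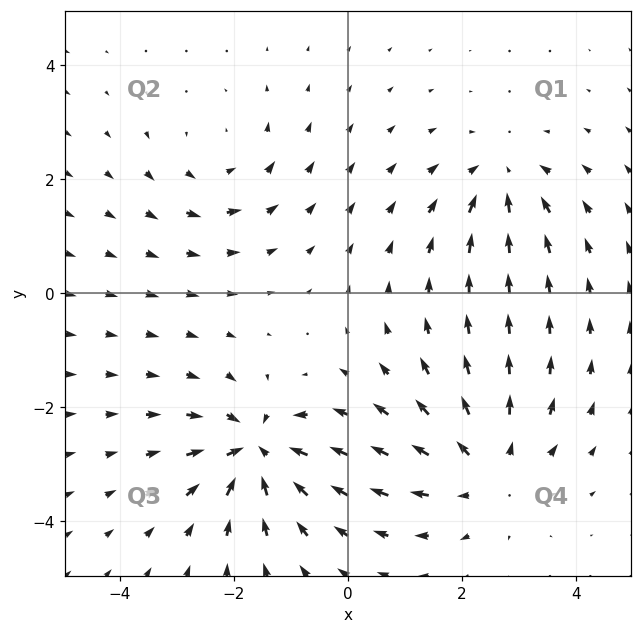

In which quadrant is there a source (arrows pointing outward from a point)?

Q4

The source sits at approximately (2.4, -3.1), which lies in quadrant Q4. The divergence there is about +4, positive as expected for a source.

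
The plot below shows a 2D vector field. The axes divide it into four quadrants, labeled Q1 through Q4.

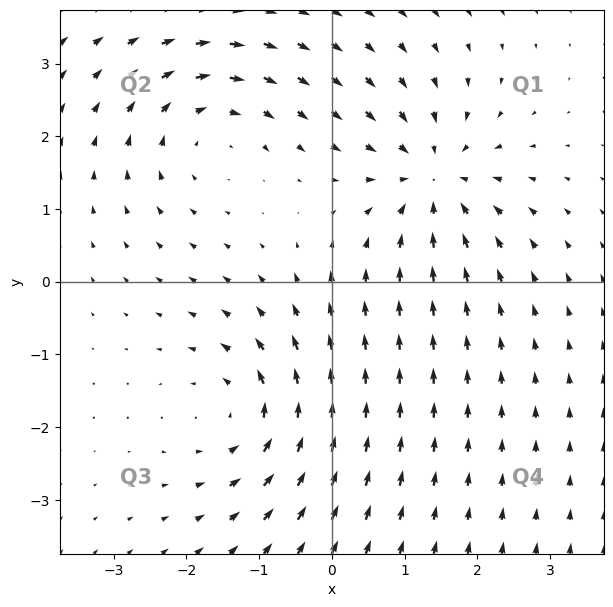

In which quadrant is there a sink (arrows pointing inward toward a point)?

The sink sits at approximately (1.4, 1.4), which lies in quadrant Q1. The divergence there is about -5, negative as expected for a sink.

Q1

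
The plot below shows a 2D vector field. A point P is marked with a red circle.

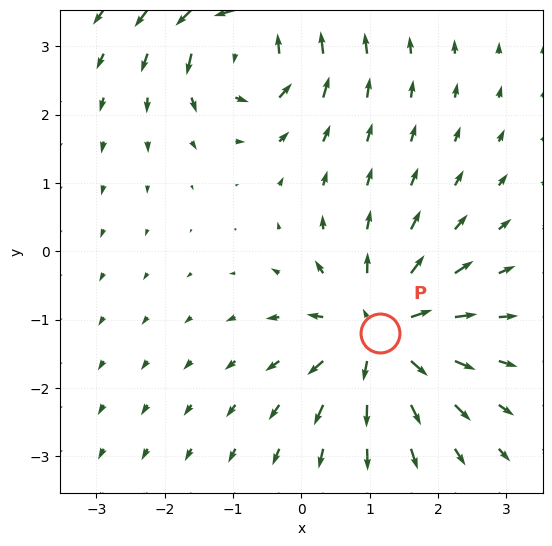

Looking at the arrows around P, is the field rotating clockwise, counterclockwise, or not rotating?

not rotating

Near P at (1.1, -1.2) the arrows show no circulation. The curl there is ≈0.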